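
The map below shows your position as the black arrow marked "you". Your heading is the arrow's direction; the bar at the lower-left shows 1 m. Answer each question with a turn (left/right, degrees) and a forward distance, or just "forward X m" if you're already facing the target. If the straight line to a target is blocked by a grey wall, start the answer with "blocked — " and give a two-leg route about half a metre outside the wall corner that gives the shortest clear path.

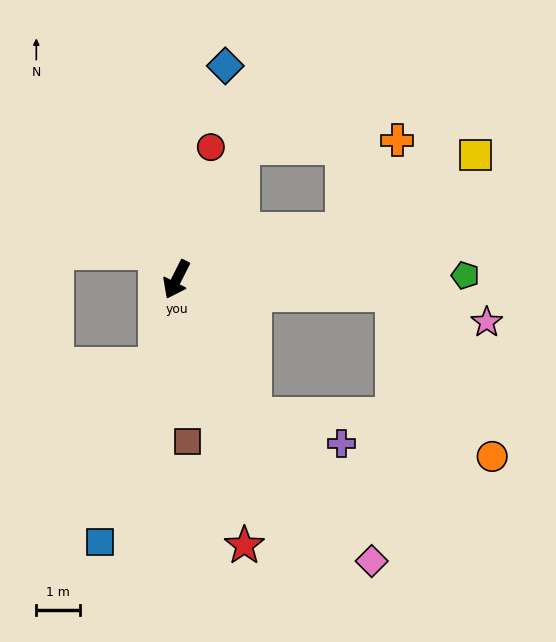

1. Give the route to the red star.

turn left 41°, forward 6.2 m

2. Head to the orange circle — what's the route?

blocked — turn left 113°, forward 4.9 m, then turn right 55°, forward 4.3 m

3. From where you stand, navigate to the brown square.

turn left 31°, forward 3.7 m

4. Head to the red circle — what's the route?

turn right 168°, forward 3.1 m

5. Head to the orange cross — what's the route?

blocked — turn left 133°, forward 4.0 m, then turn left 43°, forward 2.4 m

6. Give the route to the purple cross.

blocked — turn left 56°, forward 3.6 m, then turn left 43°, forward 2.1 m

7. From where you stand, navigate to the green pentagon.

turn left 118°, forward 6.6 m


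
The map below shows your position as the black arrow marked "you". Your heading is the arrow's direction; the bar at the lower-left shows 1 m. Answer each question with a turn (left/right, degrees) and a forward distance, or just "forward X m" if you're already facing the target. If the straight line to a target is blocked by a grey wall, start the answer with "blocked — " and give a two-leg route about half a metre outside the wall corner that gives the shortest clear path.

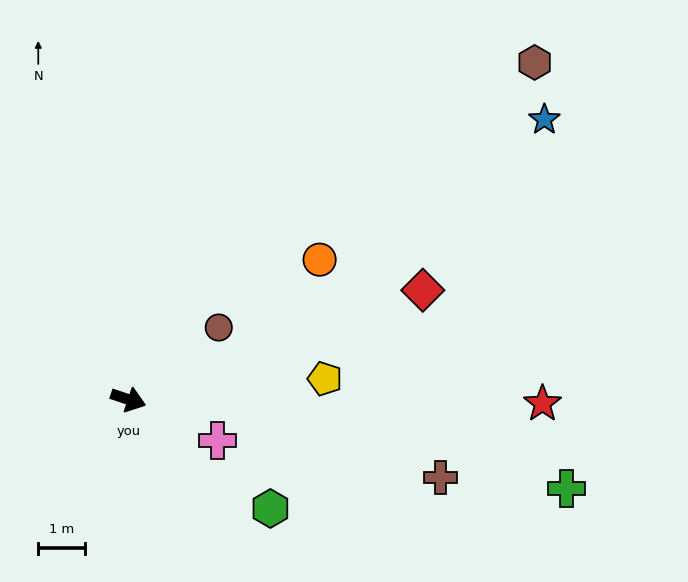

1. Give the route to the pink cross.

turn right 6°, forward 2.1 m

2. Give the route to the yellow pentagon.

turn left 25°, forward 4.3 m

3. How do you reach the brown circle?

turn left 57°, forward 2.5 m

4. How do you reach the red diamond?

turn left 39°, forward 6.8 m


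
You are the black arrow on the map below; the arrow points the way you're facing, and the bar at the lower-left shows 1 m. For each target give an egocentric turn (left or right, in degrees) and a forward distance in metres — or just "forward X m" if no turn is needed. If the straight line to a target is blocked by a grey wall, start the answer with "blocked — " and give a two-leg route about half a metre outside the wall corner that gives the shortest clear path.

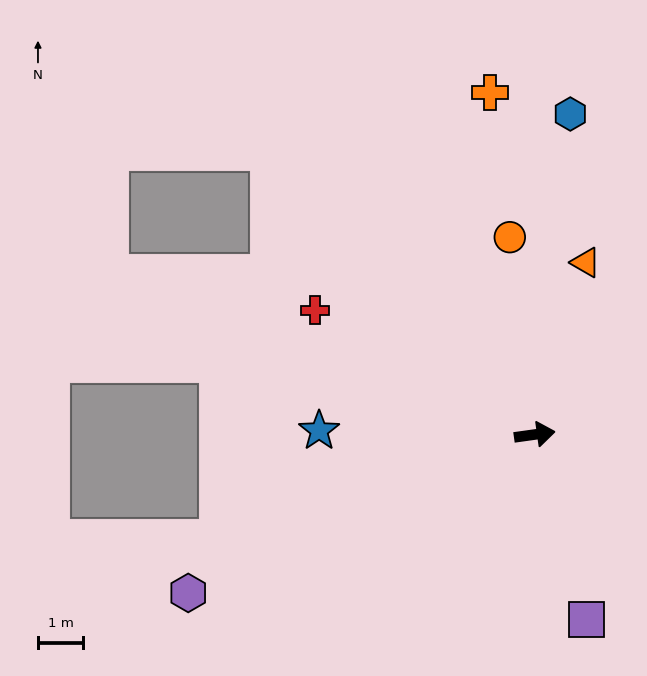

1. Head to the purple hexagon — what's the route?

turn right 163°, forward 8.4 m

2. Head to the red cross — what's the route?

turn left 143°, forward 5.6 m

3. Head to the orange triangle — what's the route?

turn left 66°, forward 4.0 m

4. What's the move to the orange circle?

turn left 89°, forward 4.4 m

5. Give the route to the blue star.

turn left 171°, forward 4.8 m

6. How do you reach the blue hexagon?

turn left 76°, forward 7.1 m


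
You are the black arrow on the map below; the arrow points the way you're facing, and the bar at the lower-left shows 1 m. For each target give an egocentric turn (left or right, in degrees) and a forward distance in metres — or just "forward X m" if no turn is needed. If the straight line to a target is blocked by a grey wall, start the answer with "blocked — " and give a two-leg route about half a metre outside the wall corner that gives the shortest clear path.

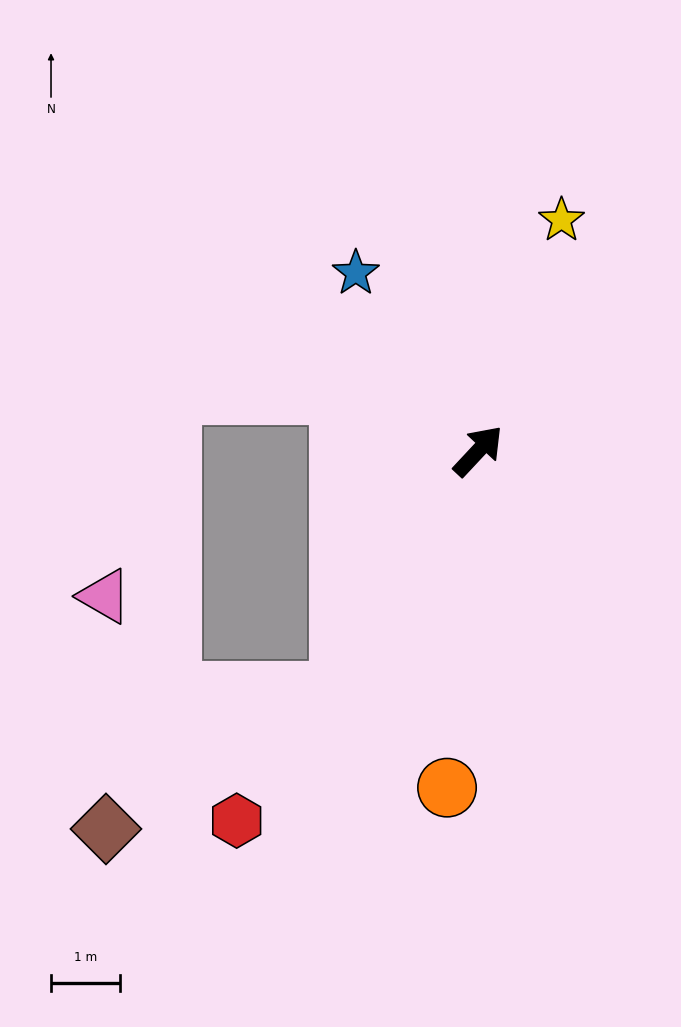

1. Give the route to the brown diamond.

blocked — turn right 167°, forward 4.0 m, then turn right 29°, forward 3.9 m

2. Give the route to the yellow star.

turn left 23°, forward 3.6 m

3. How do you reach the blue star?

turn left 78°, forward 3.1 m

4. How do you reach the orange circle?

turn right 142°, forward 4.9 m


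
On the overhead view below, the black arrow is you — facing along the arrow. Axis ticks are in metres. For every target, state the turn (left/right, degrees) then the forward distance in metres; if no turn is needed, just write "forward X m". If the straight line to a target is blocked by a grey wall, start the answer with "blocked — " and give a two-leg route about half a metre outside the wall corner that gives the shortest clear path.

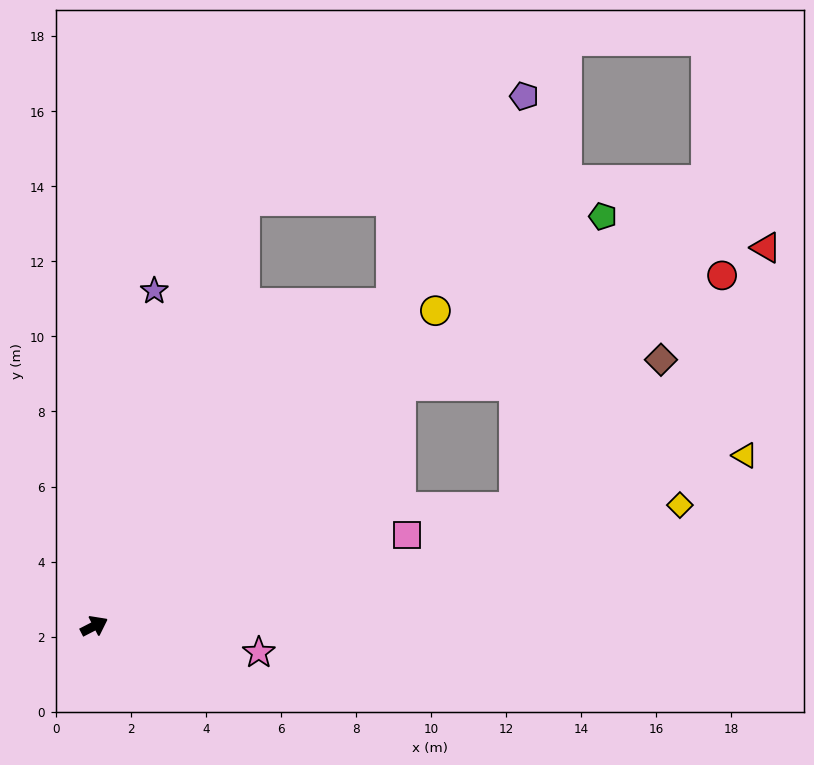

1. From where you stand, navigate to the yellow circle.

turn left 15°, forward 12.4 m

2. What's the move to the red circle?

blocked — turn left 11°, forward 10.4 m, then turn right 19°, forward 9.1 m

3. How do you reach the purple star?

turn left 53°, forward 9.1 m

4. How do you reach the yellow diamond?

turn right 16°, forward 15.9 m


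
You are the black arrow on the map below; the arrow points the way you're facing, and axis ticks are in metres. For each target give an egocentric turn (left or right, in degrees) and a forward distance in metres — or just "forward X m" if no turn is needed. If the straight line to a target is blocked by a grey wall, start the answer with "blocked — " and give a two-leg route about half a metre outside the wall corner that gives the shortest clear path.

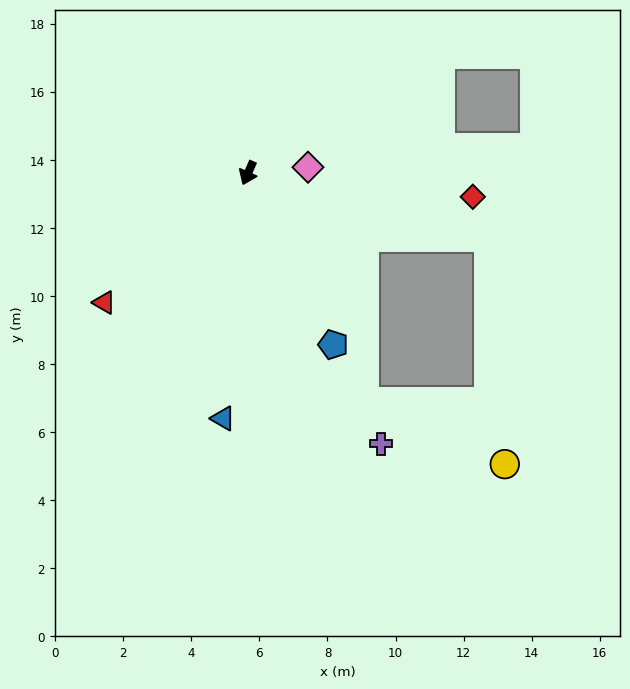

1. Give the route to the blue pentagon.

turn left 50°, forward 5.6 m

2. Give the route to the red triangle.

turn right 24°, forward 5.7 m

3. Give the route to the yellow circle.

blocked — turn left 99°, forward 7.3 m, then turn right 71°, forward 6.7 m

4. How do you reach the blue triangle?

turn left 18°, forward 7.2 m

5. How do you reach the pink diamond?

turn left 119°, forward 1.8 m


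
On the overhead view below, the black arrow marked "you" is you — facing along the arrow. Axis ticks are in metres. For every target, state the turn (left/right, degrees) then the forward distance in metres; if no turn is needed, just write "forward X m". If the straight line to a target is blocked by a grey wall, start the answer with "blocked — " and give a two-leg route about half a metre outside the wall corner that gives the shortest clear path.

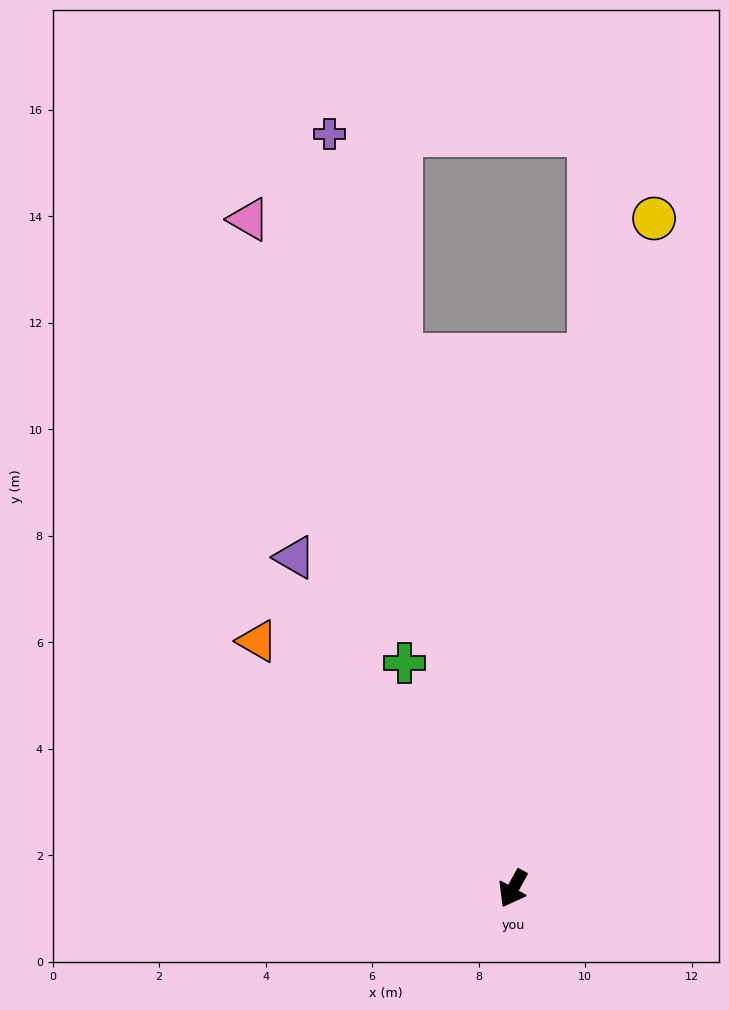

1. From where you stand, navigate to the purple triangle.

turn right 118°, forward 7.4 m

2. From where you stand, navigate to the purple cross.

turn right 137°, forward 14.6 m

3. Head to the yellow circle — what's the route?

turn right 163°, forward 12.9 m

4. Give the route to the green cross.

turn right 125°, forward 4.7 m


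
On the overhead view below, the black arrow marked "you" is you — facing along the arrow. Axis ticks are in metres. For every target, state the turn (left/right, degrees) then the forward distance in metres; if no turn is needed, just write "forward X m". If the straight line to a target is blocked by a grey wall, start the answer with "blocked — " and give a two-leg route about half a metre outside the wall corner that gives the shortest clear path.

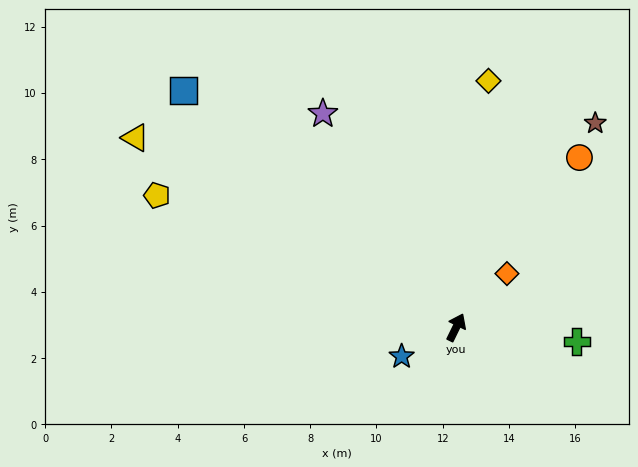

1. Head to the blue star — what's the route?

turn left 144°, forward 1.9 m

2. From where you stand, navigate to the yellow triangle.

turn left 85°, forward 11.2 m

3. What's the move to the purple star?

turn left 58°, forward 7.6 m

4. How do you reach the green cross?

turn right 71°, forward 3.7 m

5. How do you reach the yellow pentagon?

turn left 92°, forward 9.9 m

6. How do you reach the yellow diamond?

turn left 19°, forward 7.5 m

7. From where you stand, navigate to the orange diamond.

turn right 17°, forward 2.2 m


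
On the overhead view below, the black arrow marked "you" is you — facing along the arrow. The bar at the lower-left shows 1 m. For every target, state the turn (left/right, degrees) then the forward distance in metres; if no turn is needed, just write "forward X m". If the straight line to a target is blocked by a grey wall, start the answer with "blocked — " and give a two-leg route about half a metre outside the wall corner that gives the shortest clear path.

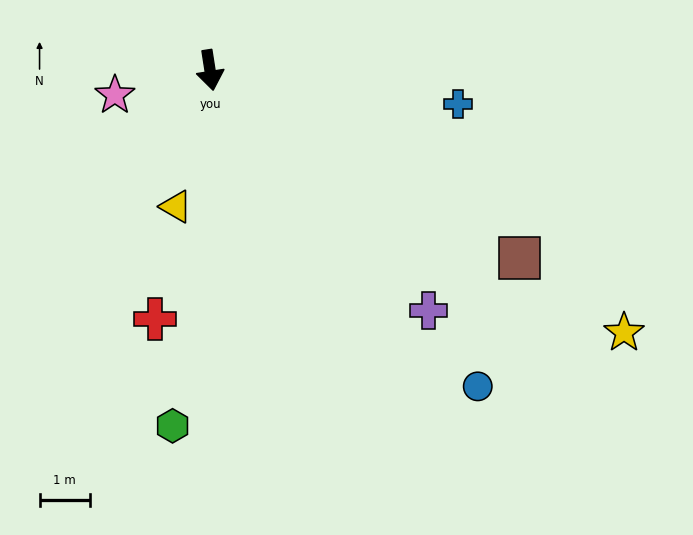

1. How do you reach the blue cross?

turn left 73°, forward 5.0 m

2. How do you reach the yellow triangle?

turn right 23°, forward 2.8 m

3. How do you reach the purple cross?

turn left 33°, forward 6.5 m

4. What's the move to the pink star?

turn right 84°, forward 2.0 m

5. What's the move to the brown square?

turn left 50°, forward 7.2 m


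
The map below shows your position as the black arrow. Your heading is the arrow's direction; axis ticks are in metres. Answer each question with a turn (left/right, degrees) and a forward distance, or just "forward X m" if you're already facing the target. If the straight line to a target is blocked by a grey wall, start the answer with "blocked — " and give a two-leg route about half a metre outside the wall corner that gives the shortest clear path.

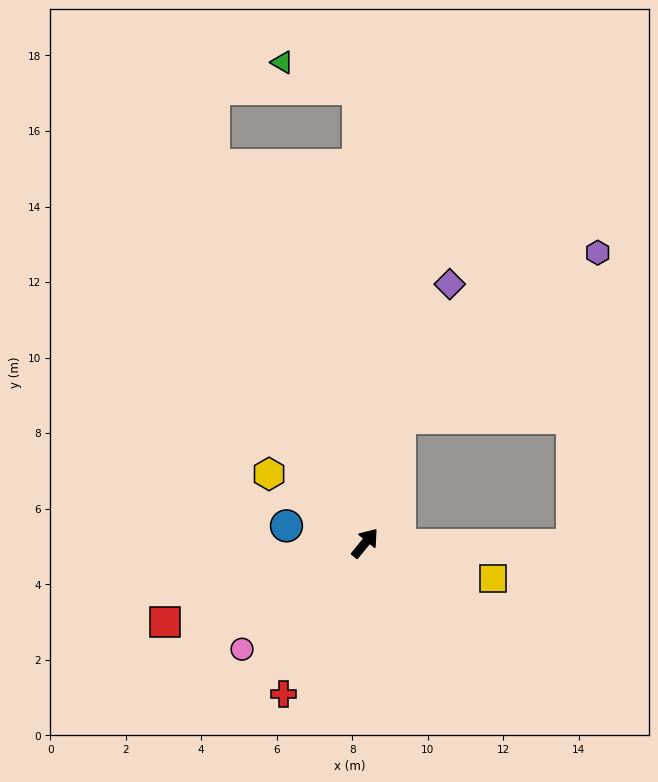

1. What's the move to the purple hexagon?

blocked — turn left 24°, forward 3.4 m, then turn right 35°, forward 6.8 m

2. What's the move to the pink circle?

turn left 170°, forward 4.3 m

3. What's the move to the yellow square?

turn right 66°, forward 3.5 m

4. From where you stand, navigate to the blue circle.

turn left 117°, forward 2.1 m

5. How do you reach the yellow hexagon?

turn left 94°, forward 3.1 m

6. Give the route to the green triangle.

blocked — turn left 40°, forward 12.0 m, then turn left 70°, forward 2.1 m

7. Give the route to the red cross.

turn right 169°, forward 4.5 m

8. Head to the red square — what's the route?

turn left 151°, forward 5.7 m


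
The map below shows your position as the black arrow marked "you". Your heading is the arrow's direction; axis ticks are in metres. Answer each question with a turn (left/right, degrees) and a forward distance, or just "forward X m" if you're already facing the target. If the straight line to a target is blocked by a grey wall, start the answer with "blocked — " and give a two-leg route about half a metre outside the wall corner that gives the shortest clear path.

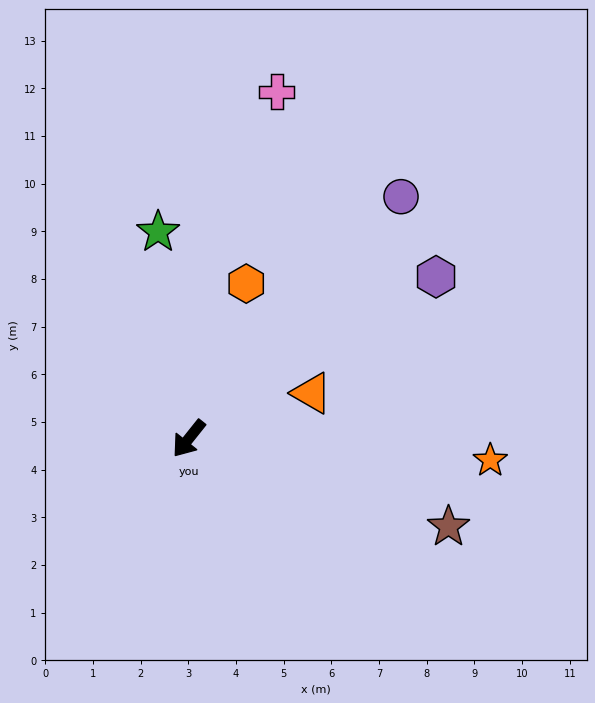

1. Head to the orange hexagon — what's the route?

turn right 162°, forward 3.5 m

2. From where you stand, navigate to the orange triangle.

turn left 149°, forward 2.7 m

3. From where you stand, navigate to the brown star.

turn left 110°, forward 5.8 m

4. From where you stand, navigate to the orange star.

turn left 124°, forward 6.3 m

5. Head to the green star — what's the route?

turn right 133°, forward 4.4 m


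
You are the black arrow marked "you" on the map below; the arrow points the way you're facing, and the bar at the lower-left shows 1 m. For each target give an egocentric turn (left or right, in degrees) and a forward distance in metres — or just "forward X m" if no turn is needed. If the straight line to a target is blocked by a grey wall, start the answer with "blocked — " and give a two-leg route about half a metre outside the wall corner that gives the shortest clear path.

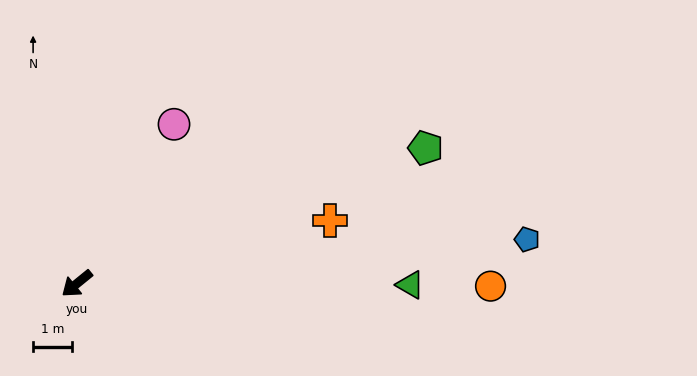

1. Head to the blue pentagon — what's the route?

turn left 146°, forward 11.6 m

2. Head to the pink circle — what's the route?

turn right 160°, forward 4.8 m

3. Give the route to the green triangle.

turn left 141°, forward 8.5 m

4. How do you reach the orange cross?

turn left 155°, forward 6.7 m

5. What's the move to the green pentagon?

turn left 162°, forward 9.6 m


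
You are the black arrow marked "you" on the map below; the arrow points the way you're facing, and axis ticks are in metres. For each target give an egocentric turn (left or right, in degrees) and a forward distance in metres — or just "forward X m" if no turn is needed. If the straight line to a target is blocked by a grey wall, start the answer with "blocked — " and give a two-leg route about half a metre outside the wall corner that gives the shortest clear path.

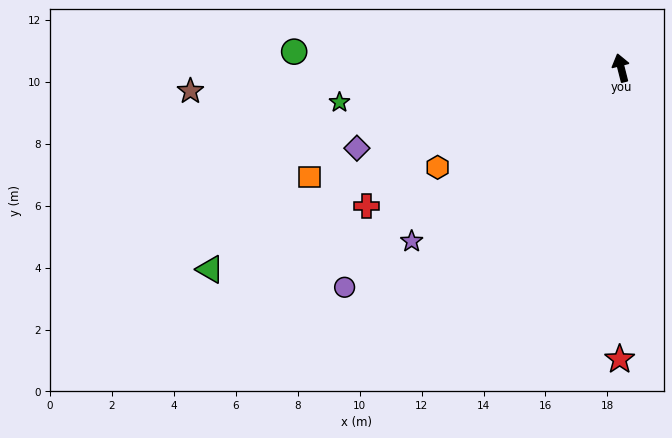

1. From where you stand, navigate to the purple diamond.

turn left 93°, forward 8.9 m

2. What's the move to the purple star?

turn left 115°, forward 8.8 m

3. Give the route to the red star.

turn left 165°, forward 9.4 m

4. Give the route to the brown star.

turn left 79°, forward 13.9 m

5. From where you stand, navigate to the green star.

turn left 83°, forward 9.2 m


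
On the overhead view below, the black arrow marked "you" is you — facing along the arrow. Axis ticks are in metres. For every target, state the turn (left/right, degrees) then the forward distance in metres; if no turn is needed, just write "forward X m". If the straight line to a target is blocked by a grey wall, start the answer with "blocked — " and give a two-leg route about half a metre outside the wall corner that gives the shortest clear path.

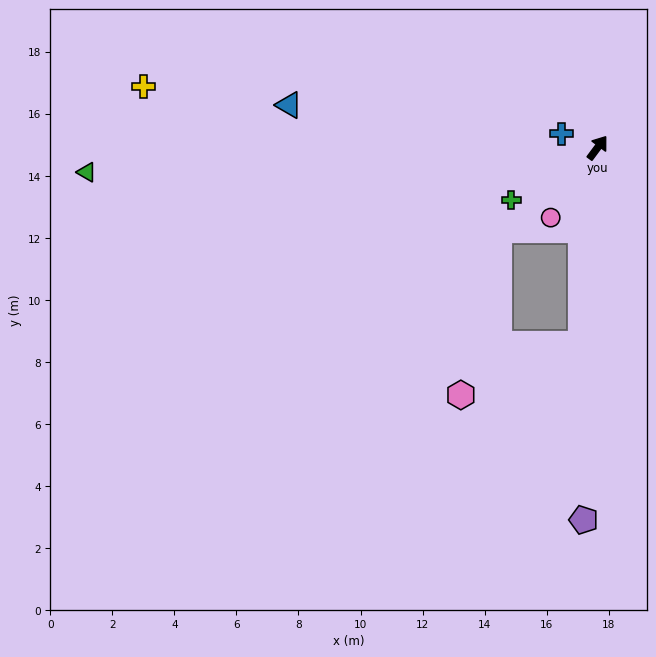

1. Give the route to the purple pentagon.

turn right 146°, forward 12.0 m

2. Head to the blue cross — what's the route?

turn left 105°, forward 1.2 m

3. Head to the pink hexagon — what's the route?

blocked — turn left 167°, forward 4.1 m, then turn left 36°, forward 5.5 m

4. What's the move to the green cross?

turn left 158°, forward 3.3 m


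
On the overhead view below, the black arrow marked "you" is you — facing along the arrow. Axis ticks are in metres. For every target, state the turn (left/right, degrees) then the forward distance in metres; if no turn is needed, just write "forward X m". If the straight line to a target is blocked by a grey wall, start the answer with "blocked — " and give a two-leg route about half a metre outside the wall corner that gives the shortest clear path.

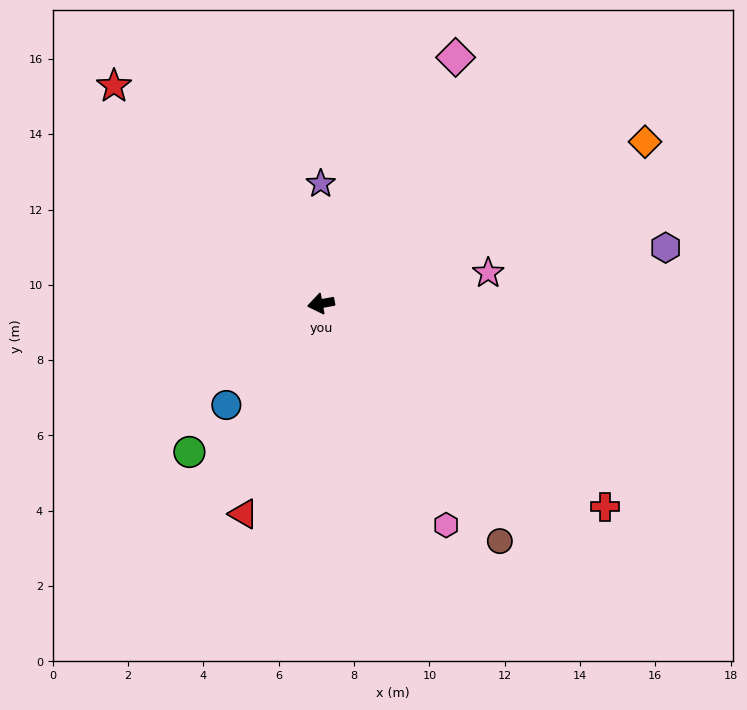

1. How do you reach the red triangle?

turn left 59°, forward 6.0 m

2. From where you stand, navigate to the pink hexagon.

turn left 109°, forward 6.8 m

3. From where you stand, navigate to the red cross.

turn left 134°, forward 9.3 m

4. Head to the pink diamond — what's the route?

turn right 129°, forward 7.5 m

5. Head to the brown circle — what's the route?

turn left 117°, forward 7.9 m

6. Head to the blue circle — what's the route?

turn left 37°, forward 3.7 m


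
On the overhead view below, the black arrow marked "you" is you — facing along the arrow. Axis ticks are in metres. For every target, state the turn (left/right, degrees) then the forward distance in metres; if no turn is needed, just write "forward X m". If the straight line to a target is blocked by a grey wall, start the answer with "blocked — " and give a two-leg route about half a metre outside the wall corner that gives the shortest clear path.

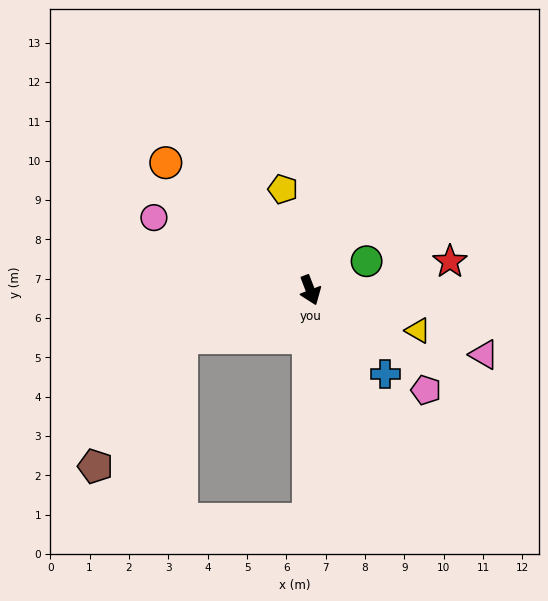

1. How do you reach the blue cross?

turn left 21°, forward 2.9 m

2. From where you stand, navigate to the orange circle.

turn right 152°, forward 4.9 m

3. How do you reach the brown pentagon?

blocked — turn right 91°, forward 3.5 m, then turn left 37°, forward 3.9 m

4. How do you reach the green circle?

turn left 96°, forward 1.6 m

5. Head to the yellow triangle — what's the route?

turn left 49°, forward 2.9 m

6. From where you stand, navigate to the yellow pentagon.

turn left 174°, forward 2.7 m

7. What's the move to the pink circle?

turn right 136°, forward 4.4 m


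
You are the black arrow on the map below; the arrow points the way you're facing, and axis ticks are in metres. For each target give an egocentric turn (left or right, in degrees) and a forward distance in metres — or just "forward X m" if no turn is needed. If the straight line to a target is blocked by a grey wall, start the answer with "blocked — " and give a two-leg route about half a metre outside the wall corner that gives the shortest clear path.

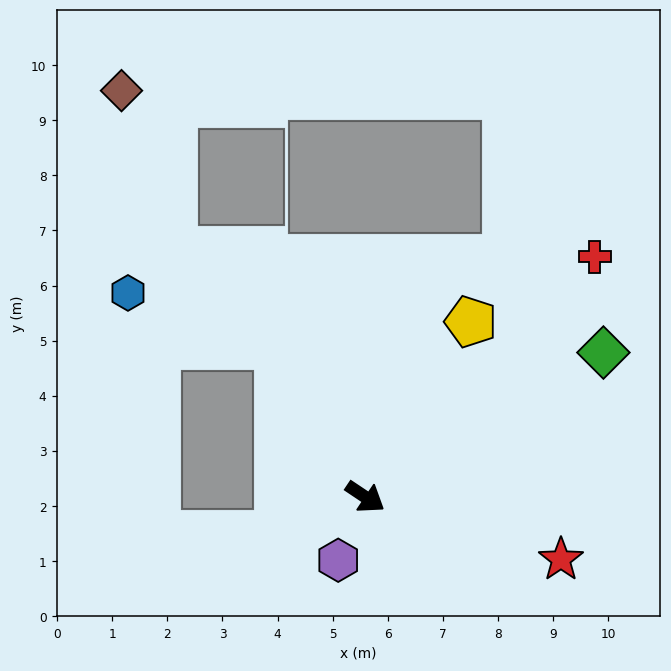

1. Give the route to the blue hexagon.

blocked — turn left 154°, forward 3.2 m, then turn left 40°, forward 2.9 m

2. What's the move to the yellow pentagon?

turn left 93°, forward 3.7 m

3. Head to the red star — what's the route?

turn left 16°, forward 3.7 m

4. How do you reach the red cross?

turn left 80°, forward 6.0 m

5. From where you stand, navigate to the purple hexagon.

turn right 79°, forward 1.2 m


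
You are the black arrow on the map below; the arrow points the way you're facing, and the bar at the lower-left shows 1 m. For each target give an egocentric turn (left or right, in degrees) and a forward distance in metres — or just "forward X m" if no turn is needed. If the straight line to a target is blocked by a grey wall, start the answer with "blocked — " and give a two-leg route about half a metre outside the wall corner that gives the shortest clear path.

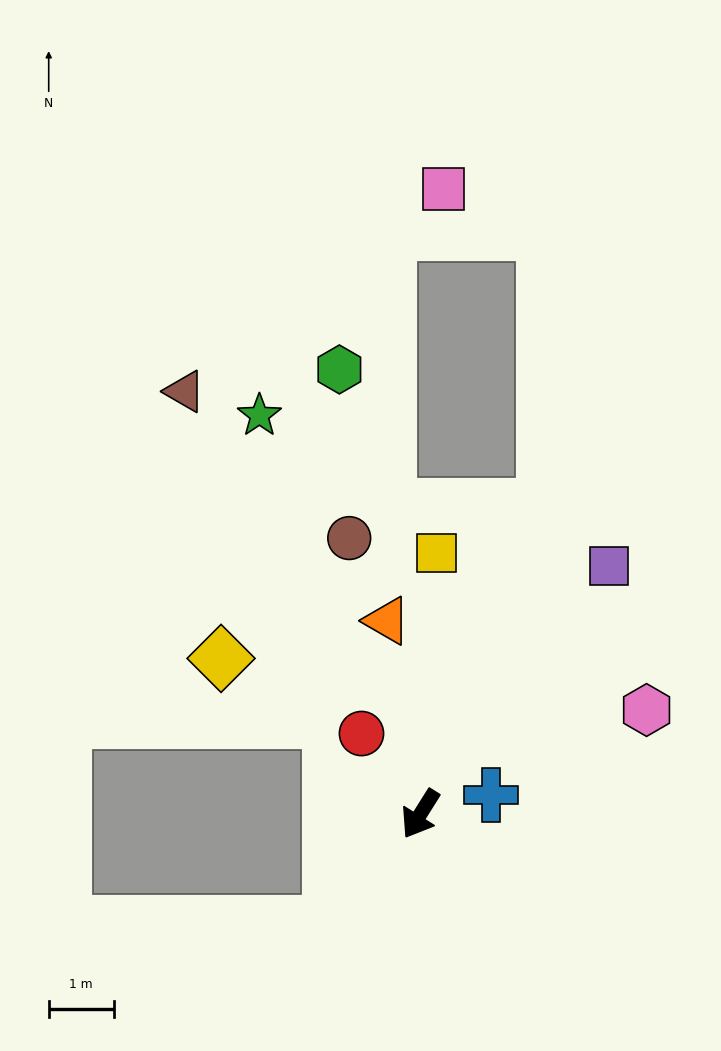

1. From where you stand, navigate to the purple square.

turn left 175°, forward 4.8 m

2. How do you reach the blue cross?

turn left 137°, forward 1.1 m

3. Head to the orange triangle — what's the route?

turn right 138°, forward 3.0 m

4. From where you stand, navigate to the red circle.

turn right 112°, forward 1.5 m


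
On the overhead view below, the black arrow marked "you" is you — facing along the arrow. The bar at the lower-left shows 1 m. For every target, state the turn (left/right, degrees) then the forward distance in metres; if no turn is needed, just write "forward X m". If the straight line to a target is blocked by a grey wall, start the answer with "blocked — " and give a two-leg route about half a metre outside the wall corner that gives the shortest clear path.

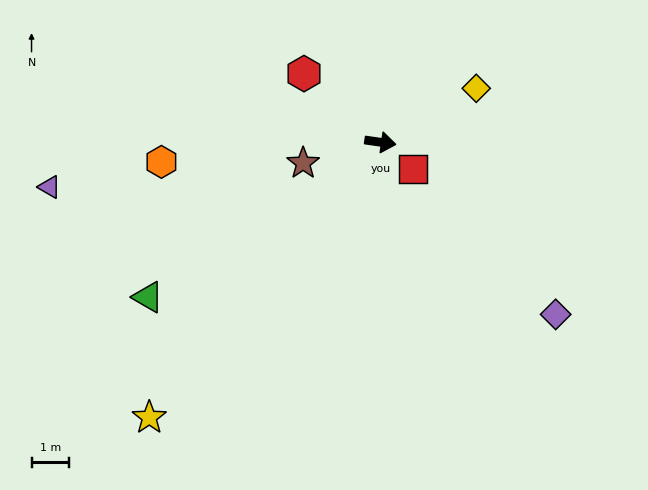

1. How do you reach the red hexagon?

turn left 146°, forward 2.7 m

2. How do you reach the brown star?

turn right 157°, forward 2.1 m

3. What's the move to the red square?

turn right 31°, forward 1.1 m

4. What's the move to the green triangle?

turn right 138°, forward 7.4 m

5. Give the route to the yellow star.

turn right 122°, forward 9.5 m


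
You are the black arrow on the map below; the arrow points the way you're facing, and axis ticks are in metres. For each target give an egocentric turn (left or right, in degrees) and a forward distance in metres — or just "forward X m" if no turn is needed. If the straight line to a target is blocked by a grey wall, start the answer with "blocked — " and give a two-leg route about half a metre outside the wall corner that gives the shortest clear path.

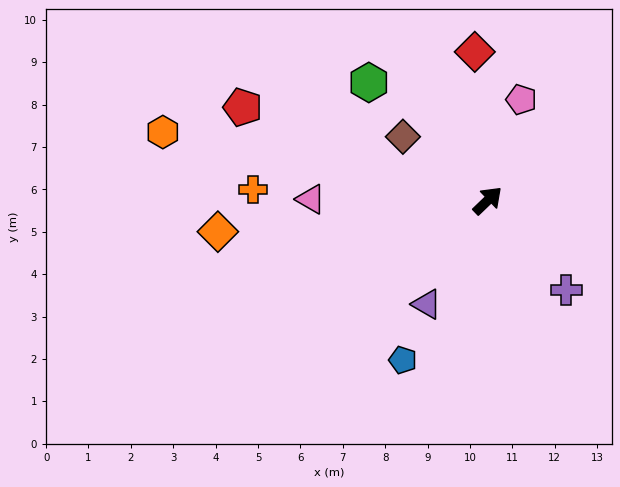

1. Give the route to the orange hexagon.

turn left 124°, forward 7.8 m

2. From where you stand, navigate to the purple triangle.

turn right 164°, forward 2.8 m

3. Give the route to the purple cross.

turn right 93°, forward 2.8 m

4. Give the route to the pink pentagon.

turn left 28°, forward 2.5 m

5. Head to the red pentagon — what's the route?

turn left 115°, forward 6.2 m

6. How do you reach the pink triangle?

turn left 136°, forward 4.2 m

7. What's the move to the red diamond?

turn left 51°, forward 3.5 m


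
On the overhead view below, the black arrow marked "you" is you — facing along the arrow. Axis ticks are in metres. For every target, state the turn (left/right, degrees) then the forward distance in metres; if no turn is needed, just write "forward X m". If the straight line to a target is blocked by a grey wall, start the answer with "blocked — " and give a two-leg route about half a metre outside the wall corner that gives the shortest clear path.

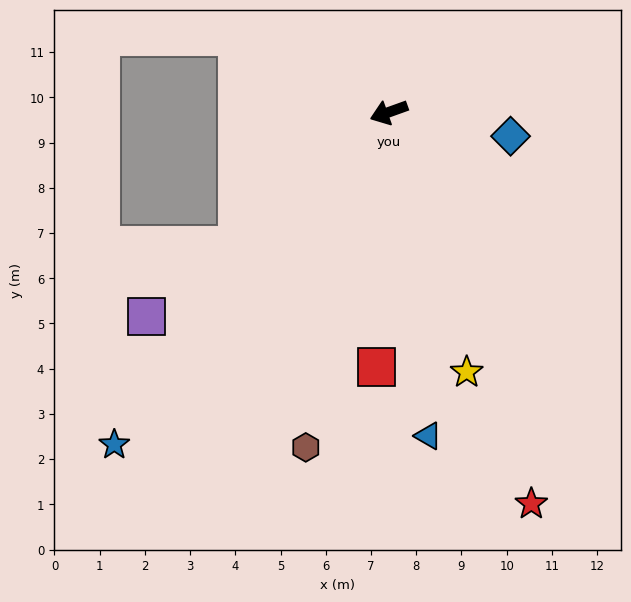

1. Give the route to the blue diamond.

turn left 149°, forward 2.7 m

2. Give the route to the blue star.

turn left 31°, forward 9.5 m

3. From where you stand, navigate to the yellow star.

turn left 87°, forward 6.0 m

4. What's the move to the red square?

turn left 67°, forward 5.6 m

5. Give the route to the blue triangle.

turn left 77°, forward 7.2 m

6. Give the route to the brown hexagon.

turn left 56°, forward 7.6 m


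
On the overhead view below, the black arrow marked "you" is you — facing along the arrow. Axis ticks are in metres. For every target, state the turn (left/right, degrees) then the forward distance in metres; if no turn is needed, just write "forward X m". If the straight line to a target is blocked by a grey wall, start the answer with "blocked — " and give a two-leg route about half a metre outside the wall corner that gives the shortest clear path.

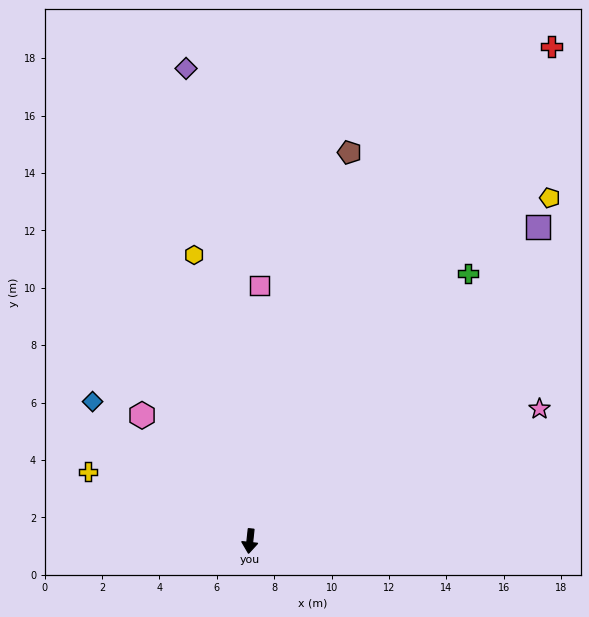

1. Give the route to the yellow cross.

turn right 107°, forward 6.1 m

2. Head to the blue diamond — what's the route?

turn right 125°, forward 7.3 m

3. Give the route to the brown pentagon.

turn left 172°, forward 14.0 m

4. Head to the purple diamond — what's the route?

turn right 166°, forward 16.6 m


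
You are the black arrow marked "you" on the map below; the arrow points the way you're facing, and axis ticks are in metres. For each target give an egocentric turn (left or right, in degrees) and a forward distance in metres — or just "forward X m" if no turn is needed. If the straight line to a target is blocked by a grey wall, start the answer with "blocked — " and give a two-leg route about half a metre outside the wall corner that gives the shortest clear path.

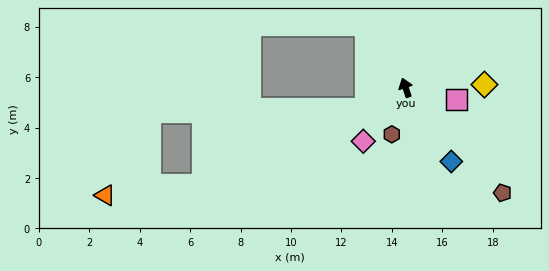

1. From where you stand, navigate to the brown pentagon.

turn right 156°, forward 5.7 m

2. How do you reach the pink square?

turn right 122°, forward 2.1 m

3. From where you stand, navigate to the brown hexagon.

turn left 145°, forward 1.9 m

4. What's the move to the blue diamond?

turn right 167°, forward 3.4 m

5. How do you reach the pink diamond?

turn left 123°, forward 2.7 m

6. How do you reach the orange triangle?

blocked — turn left 97°, forward 8.9 m, then turn right 19°, forward 3.9 m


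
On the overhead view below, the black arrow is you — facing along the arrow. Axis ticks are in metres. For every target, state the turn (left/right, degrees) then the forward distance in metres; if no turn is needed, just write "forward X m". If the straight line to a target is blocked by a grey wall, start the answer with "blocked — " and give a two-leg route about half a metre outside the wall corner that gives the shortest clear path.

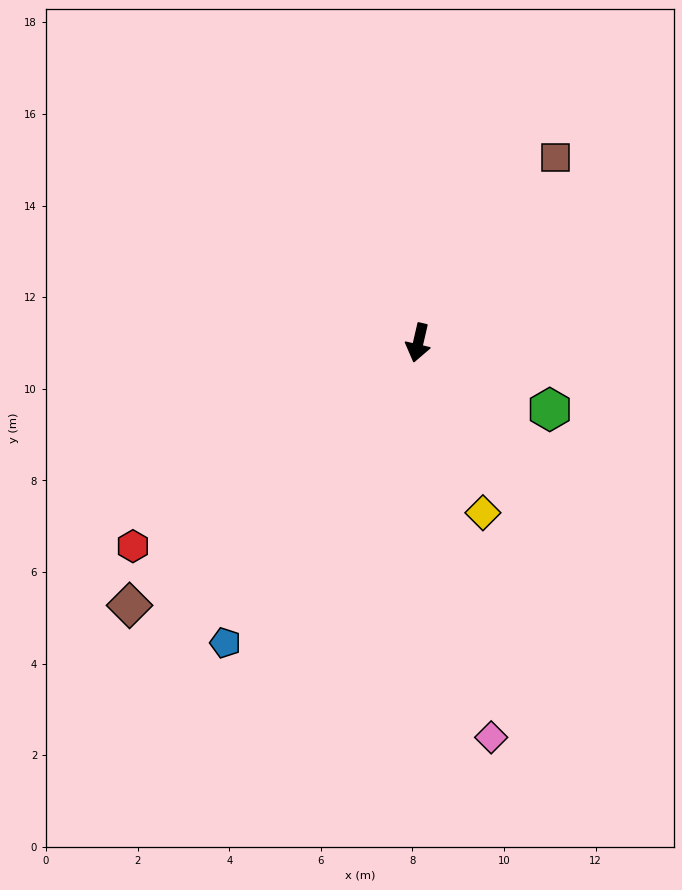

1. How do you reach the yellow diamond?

turn left 34°, forward 4.0 m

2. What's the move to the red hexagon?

turn right 41°, forward 7.6 m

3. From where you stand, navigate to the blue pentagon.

turn right 20°, forward 7.8 m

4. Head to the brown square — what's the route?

turn left 157°, forward 5.0 m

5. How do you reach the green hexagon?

turn left 76°, forward 3.2 m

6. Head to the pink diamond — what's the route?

turn left 24°, forward 8.8 m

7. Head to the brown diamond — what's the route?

turn right 35°, forward 8.5 m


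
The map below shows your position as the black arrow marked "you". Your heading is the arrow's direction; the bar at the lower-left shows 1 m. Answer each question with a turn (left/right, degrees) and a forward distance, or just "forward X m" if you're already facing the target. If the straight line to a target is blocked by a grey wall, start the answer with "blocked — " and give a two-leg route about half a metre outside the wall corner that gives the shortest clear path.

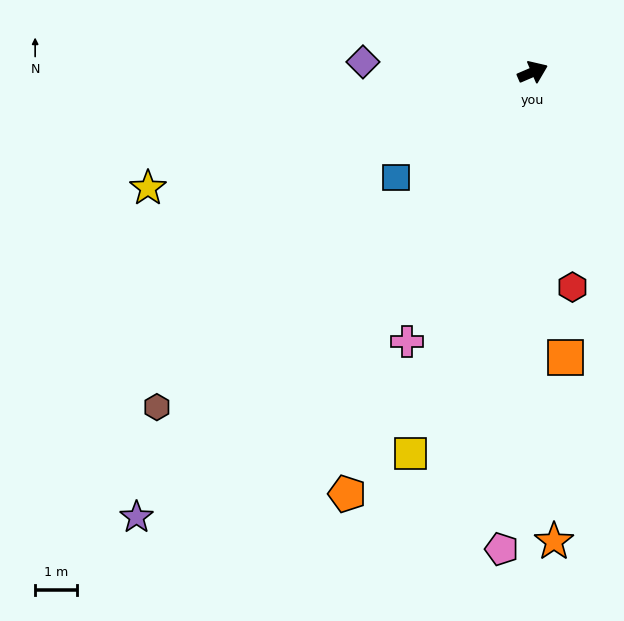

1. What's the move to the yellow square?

turn right 131°, forward 9.6 m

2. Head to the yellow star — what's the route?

turn left 173°, forward 9.6 m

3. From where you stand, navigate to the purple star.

turn right 155°, forward 14.3 m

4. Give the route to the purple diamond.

turn left 153°, forward 4.1 m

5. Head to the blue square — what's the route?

turn right 166°, forward 4.1 m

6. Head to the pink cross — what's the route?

turn right 138°, forward 7.1 m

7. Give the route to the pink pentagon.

turn right 117°, forward 11.5 m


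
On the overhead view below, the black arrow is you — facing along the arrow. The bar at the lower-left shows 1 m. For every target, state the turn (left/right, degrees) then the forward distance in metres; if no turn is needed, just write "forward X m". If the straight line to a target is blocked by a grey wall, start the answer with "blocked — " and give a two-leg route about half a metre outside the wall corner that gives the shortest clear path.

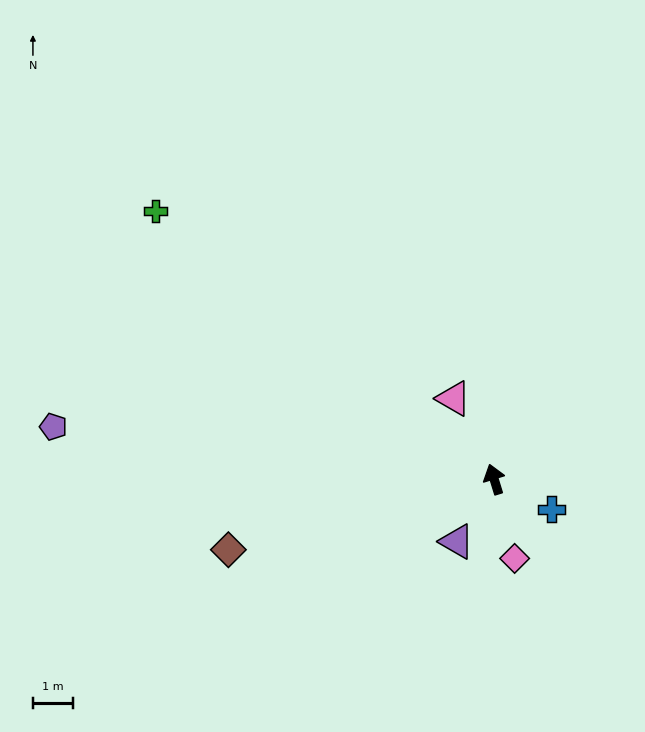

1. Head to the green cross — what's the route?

turn left 35°, forward 10.8 m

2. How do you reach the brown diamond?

turn left 88°, forward 6.9 m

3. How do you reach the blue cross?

turn right 135°, forward 1.6 m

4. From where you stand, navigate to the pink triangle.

turn left 10°, forward 2.3 m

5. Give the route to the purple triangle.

turn left 132°, forward 1.8 m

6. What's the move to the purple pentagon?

turn left 66°, forward 11.1 m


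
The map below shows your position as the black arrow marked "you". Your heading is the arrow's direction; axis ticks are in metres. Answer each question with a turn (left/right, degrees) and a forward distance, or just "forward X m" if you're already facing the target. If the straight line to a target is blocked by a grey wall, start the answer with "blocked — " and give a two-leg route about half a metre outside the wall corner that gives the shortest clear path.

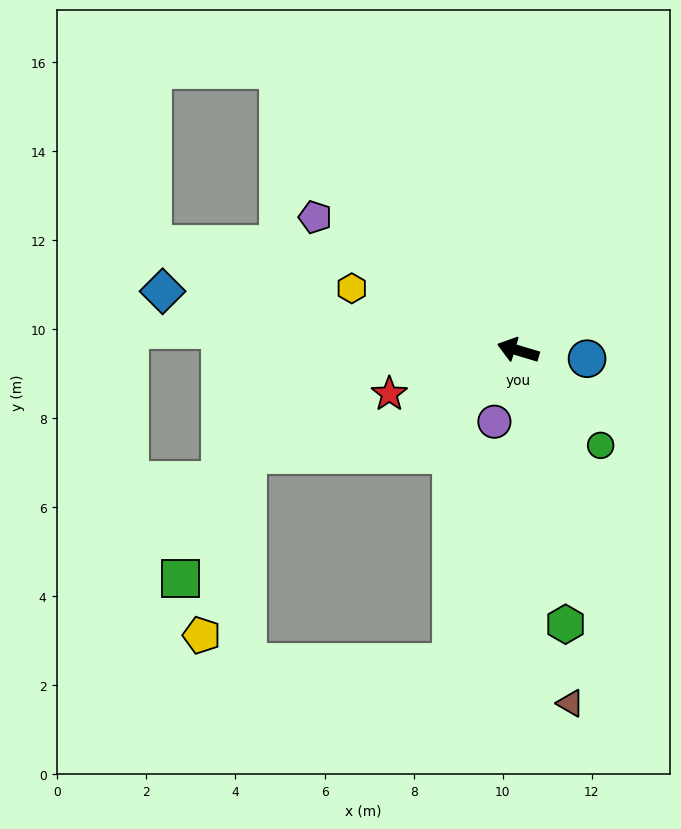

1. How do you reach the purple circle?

turn left 88°, forward 1.7 m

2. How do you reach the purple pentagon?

turn right 17°, forward 5.5 m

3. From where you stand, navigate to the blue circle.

turn right 170°, forward 1.6 m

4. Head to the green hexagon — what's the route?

turn left 117°, forward 6.2 m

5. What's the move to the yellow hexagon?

turn right 4°, forward 4.0 m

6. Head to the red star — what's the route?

turn left 35°, forward 3.1 m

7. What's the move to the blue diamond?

turn left 7°, forward 8.1 m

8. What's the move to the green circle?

turn left 148°, forward 2.8 m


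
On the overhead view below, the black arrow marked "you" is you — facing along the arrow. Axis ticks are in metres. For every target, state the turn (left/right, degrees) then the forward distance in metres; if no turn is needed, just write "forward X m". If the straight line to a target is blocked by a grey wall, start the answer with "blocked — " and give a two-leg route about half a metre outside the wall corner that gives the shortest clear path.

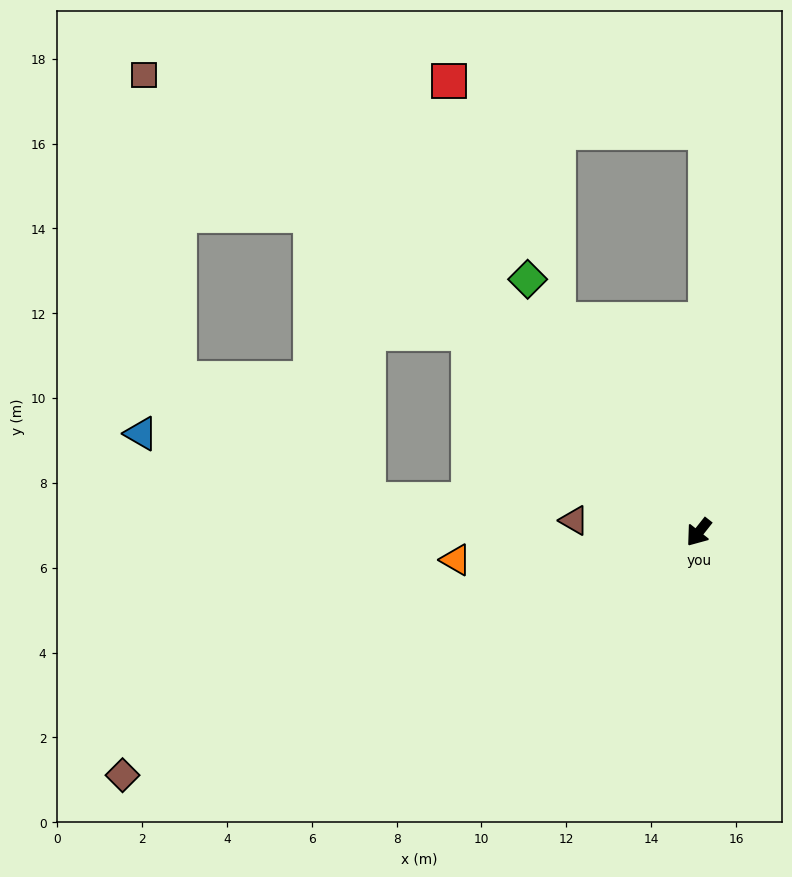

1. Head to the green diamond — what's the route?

turn right 108°, forward 7.2 m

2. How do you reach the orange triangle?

turn right 45°, forward 5.8 m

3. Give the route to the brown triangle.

turn right 57°, forward 3.0 m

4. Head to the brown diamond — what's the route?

turn right 29°, forward 14.7 m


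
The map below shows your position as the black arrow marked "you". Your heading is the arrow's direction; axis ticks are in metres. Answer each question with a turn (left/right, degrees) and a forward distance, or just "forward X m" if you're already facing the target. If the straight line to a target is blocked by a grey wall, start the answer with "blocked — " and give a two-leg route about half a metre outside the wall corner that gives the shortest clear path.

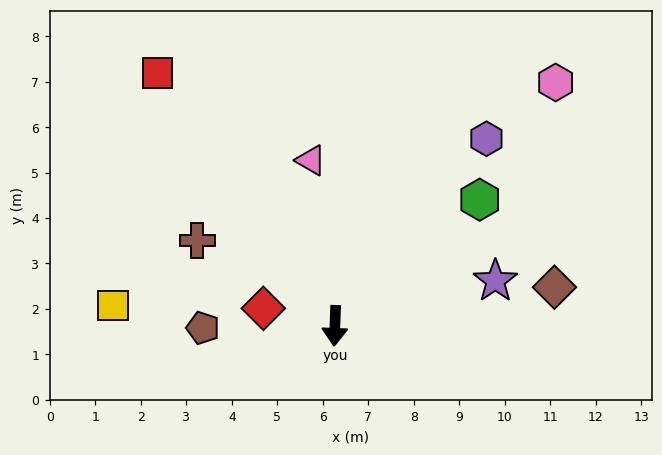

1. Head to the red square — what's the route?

turn right 143°, forward 6.8 m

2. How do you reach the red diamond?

turn right 102°, forward 1.6 m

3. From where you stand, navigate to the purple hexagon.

turn left 143°, forward 5.3 m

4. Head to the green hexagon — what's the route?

turn left 133°, forward 4.2 m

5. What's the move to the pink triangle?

turn right 170°, forward 3.7 m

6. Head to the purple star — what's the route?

turn left 108°, forward 3.7 m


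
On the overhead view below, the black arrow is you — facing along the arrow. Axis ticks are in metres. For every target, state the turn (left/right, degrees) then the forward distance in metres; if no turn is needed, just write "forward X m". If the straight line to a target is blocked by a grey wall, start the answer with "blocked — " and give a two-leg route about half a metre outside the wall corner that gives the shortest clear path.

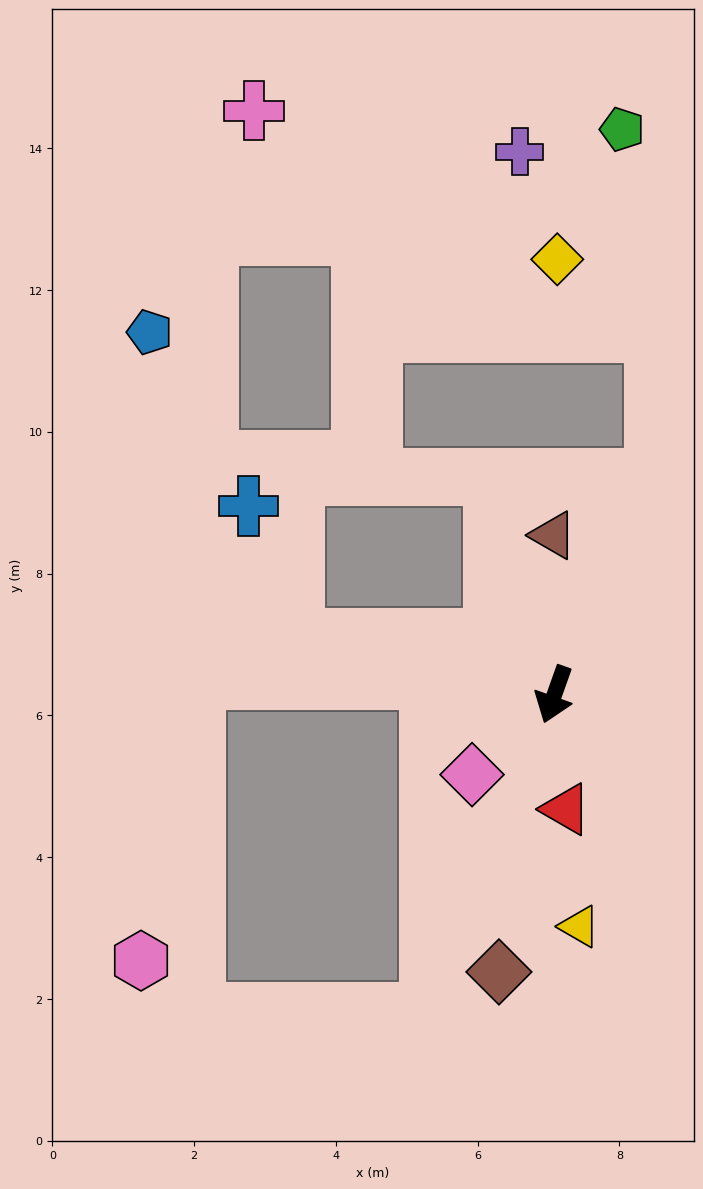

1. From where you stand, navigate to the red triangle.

turn left 25°, forward 1.6 m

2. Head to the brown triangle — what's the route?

turn right 160°, forward 2.2 m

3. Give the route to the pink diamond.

turn right 26°, forward 1.6 m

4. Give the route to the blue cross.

blocked — turn right 82°, forward 3.8 m, then turn right 60°, forward 2.0 m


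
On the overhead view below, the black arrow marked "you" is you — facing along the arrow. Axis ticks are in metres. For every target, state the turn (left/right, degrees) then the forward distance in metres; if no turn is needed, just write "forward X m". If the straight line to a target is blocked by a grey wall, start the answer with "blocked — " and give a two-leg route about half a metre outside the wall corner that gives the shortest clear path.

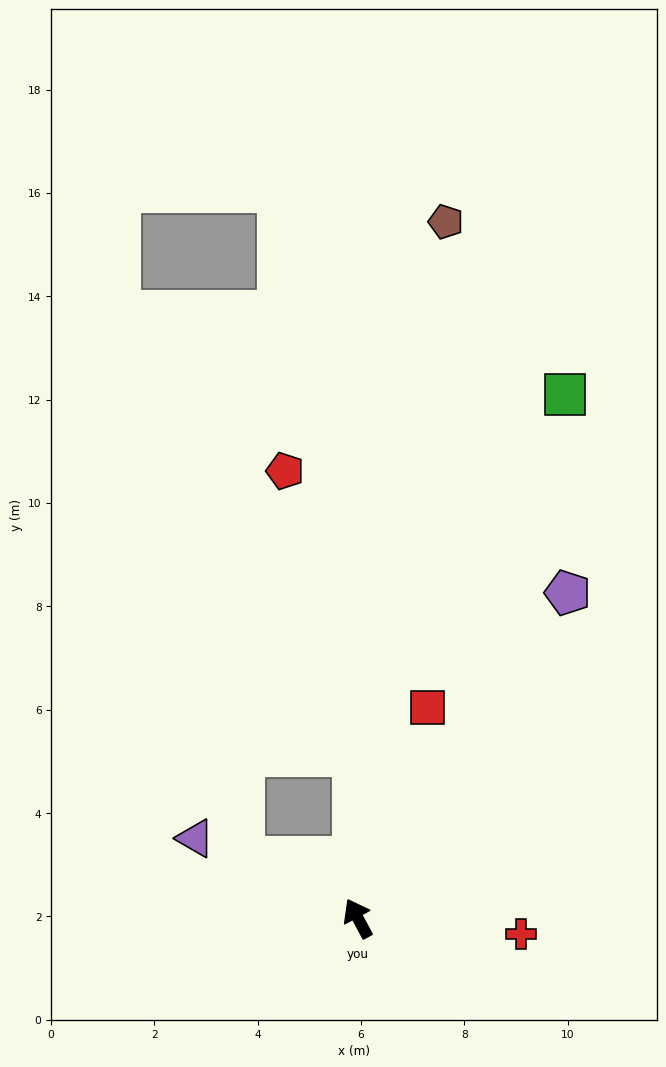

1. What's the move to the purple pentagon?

turn right 61°, forward 7.5 m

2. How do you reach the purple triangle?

turn left 36°, forward 3.5 m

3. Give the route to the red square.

turn right 47°, forward 4.3 m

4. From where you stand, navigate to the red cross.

turn right 124°, forward 3.2 m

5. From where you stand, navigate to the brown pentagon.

turn right 35°, forward 13.6 m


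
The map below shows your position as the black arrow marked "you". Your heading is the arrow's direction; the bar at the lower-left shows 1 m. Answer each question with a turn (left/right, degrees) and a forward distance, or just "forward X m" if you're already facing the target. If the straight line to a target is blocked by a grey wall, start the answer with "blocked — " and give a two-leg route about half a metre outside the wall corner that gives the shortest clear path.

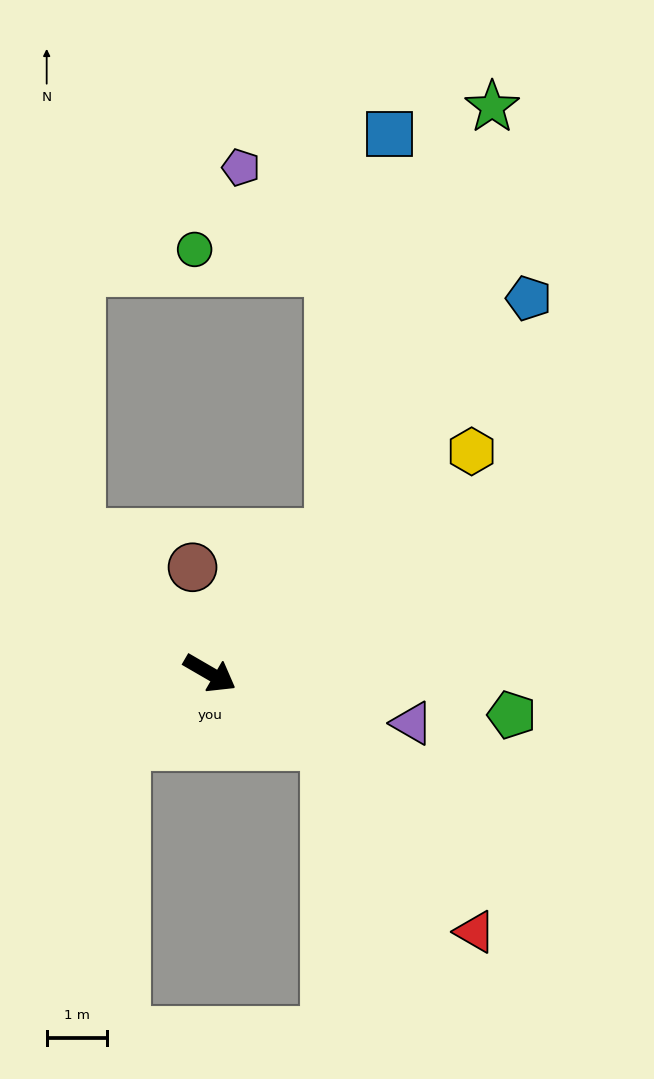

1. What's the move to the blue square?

blocked — turn left 79°, forward 3.1 m, then turn left 33°, forward 6.8 m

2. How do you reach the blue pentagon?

turn left 80°, forward 8.2 m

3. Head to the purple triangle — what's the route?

turn left 16°, forward 3.5 m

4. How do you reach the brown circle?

turn left 129°, forward 1.8 m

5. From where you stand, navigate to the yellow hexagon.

turn left 70°, forward 5.7 m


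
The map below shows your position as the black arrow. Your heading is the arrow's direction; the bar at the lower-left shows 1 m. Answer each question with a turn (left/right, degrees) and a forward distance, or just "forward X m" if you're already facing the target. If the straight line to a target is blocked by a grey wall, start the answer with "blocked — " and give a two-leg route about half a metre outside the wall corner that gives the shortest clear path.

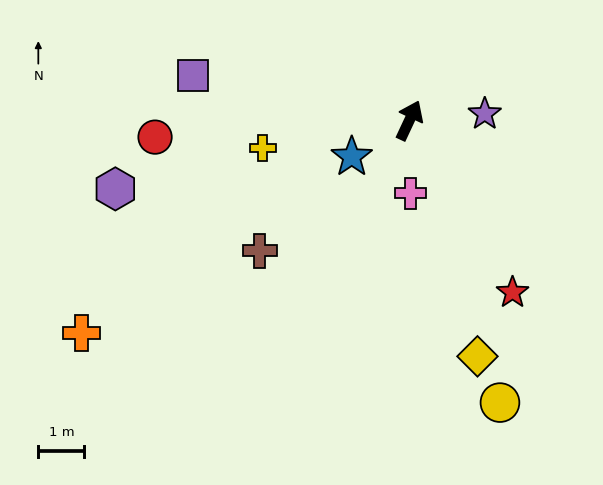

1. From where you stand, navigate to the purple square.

turn left 103°, forward 4.8 m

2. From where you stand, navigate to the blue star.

turn left 147°, forward 1.5 m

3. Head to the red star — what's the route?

turn right 124°, forward 4.3 m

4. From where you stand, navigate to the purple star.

turn right 60°, forward 1.6 m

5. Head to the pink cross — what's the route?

turn right 154°, forward 1.6 m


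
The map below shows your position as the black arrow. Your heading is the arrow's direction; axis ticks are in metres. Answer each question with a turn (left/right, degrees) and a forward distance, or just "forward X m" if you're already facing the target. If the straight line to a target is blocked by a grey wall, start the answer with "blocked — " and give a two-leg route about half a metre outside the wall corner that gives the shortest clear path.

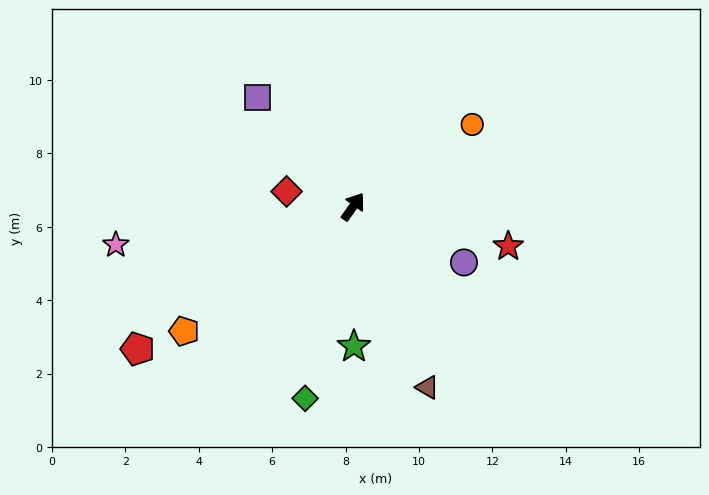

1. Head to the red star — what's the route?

turn right 69°, forward 4.4 m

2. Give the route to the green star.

turn right 144°, forward 3.8 m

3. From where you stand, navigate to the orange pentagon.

turn left 162°, forward 5.7 m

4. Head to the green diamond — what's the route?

turn right 159°, forward 5.4 m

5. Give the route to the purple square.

turn left 77°, forward 4.0 m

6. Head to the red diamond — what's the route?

turn left 113°, forward 1.9 m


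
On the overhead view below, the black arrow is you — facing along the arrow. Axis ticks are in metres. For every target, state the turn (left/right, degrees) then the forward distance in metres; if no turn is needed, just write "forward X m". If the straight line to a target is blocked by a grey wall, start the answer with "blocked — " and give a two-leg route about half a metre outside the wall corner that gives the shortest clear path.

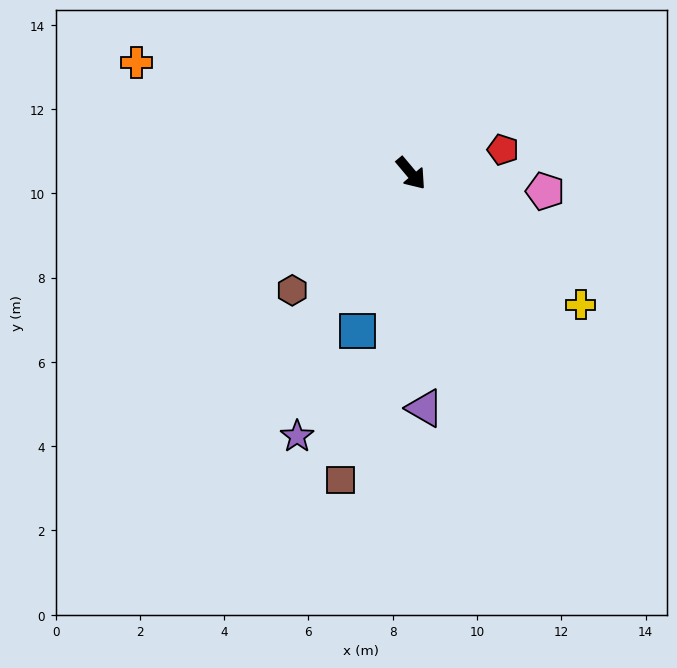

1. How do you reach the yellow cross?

turn left 12°, forward 5.1 m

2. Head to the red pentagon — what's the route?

turn left 64°, forward 2.3 m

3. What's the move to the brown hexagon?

turn right 85°, forward 4.0 m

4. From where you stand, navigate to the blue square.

turn right 59°, forward 4.0 m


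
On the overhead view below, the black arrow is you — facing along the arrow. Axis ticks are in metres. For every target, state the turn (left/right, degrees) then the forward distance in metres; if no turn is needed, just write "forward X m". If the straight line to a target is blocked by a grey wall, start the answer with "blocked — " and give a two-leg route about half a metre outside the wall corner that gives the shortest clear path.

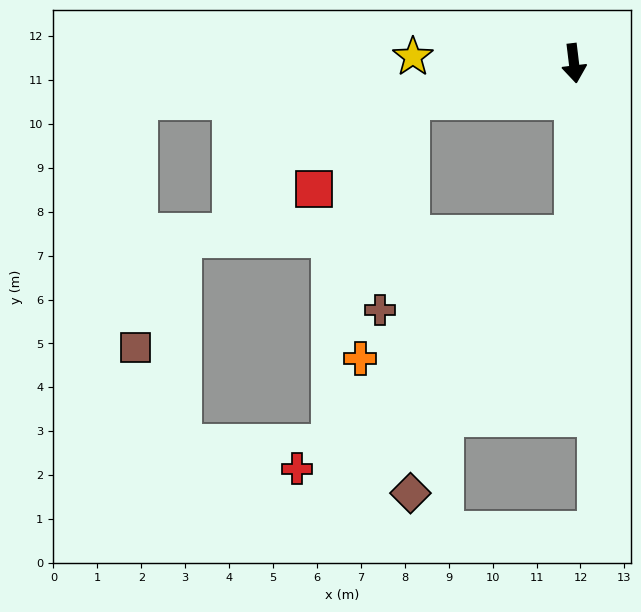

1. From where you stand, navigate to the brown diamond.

blocked — turn right 84°, forward 3.8 m, then turn left 77°, forward 8.9 m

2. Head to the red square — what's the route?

blocked — turn right 84°, forward 3.8 m, then turn left 29°, forward 3.0 m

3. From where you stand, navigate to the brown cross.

blocked — turn right 7°, forward 3.9 m, then turn right 68°, forward 4.7 m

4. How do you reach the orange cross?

blocked — turn right 7°, forward 3.9 m, then turn right 59°, forward 5.6 m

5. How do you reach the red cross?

blocked — turn right 7°, forward 3.9 m, then turn right 49°, forward 8.2 m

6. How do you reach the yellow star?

turn right 99°, forward 3.7 m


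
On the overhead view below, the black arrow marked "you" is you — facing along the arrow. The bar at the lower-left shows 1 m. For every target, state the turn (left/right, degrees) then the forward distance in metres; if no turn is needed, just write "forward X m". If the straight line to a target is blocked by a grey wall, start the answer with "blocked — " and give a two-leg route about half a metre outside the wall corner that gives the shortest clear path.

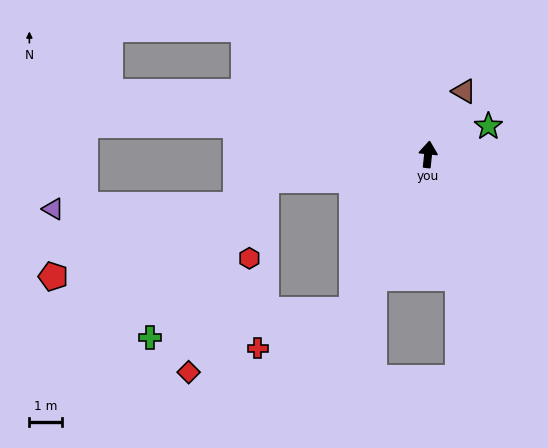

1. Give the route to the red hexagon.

blocked — turn left 105°, forward 5.0 m, then turn left 70°, forward 2.5 m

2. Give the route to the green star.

turn right 59°, forward 2.0 m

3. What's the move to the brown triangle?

turn right 23°, forward 2.2 m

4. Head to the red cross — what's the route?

blocked — turn left 160°, forward 5.3 m, then turn right 43°, forward 3.1 m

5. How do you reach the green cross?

blocked — turn left 105°, forward 5.0 m, then turn left 45°, forward 6.0 m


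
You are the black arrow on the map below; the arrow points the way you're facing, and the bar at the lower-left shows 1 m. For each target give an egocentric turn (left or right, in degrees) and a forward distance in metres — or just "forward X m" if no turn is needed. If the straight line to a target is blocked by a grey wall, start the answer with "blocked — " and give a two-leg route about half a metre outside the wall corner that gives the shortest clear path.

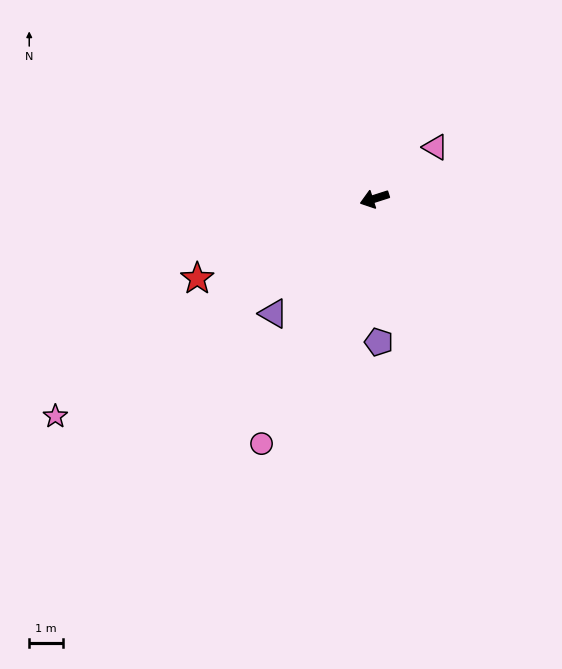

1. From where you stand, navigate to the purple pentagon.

turn left 74°, forward 4.3 m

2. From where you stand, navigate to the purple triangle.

turn left 31°, forward 4.5 m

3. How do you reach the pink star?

turn left 17°, forward 11.5 m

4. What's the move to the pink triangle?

turn right 157°, forward 2.4 m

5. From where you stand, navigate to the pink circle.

turn left 47°, forward 8.0 m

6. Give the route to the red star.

turn left 6°, forward 5.8 m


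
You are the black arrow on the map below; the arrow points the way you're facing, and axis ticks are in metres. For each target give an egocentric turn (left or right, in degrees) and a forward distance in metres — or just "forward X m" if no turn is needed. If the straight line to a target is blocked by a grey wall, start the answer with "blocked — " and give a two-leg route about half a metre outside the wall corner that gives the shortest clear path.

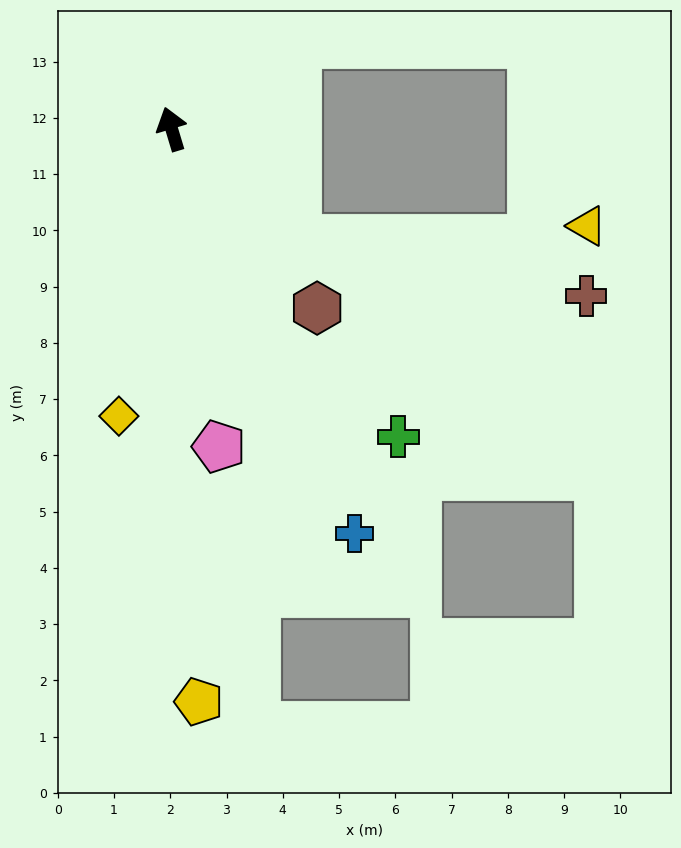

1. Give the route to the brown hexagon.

turn right 158°, forward 4.1 m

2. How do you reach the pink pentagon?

turn left 172°, forward 5.7 m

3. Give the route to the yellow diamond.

turn left 153°, forward 5.2 m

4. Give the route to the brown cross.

blocked — turn right 148°, forward 3.0 m, then turn left 30°, forward 5.2 m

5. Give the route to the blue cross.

turn right 172°, forward 7.9 m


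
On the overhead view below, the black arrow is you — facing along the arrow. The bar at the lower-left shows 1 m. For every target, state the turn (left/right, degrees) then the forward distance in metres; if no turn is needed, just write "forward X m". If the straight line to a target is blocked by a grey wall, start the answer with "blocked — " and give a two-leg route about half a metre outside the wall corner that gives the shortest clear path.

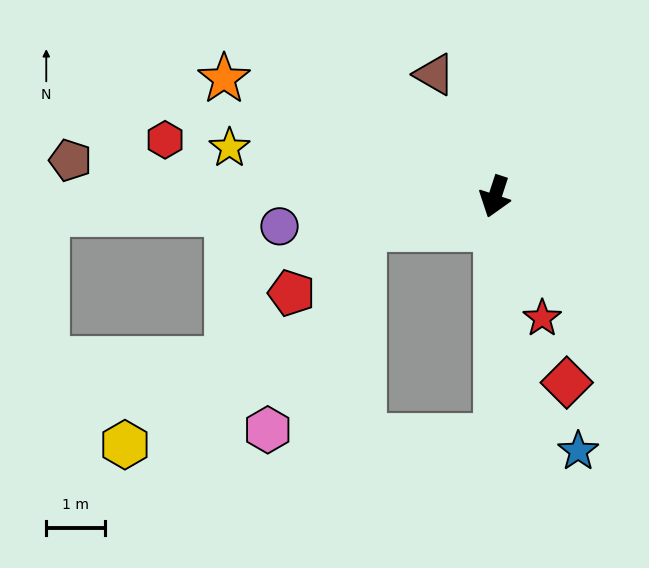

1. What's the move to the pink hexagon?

blocked — turn right 59°, forward 2.3 m, then turn left 52°, forward 3.8 m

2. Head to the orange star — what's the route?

turn right 95°, forward 5.0 m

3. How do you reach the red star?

turn left 39°, forward 2.2 m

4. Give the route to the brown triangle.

turn right 136°, forward 2.3 m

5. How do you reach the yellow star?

turn right 82°, forward 4.6 m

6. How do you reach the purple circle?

turn right 64°, forward 3.7 m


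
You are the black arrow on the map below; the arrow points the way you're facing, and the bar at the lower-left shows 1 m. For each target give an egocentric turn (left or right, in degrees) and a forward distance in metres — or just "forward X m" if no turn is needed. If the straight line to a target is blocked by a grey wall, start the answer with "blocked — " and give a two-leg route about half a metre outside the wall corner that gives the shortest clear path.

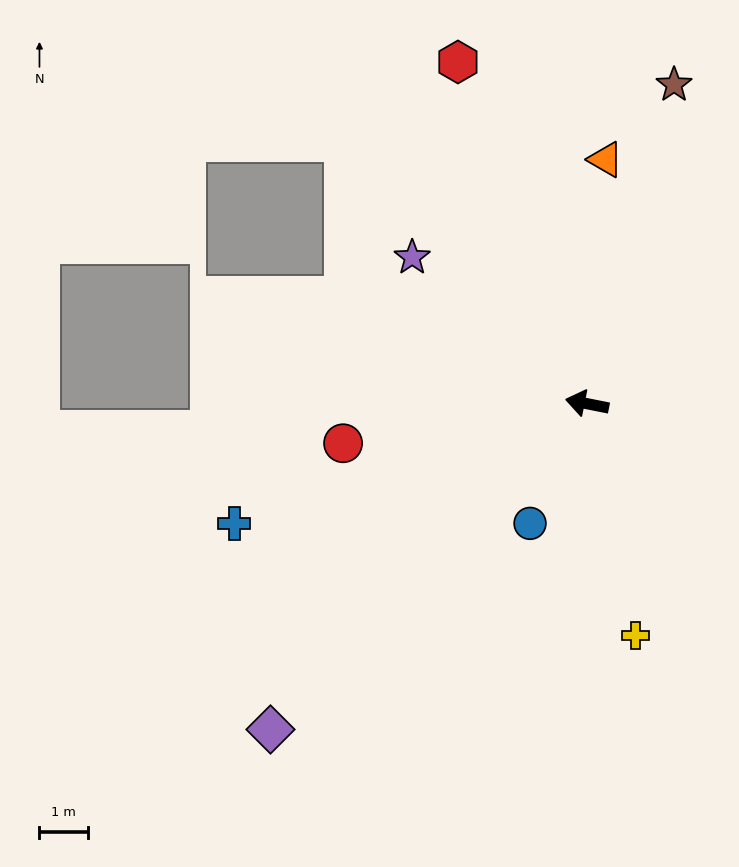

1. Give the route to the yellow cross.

turn left 113°, forward 4.9 m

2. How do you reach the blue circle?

turn left 76°, forward 2.7 m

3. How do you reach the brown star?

turn right 94°, forward 6.8 m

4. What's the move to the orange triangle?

turn right 83°, forward 5.0 m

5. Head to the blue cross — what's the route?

turn left 30°, forward 7.7 m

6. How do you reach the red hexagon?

turn right 58°, forward 7.5 m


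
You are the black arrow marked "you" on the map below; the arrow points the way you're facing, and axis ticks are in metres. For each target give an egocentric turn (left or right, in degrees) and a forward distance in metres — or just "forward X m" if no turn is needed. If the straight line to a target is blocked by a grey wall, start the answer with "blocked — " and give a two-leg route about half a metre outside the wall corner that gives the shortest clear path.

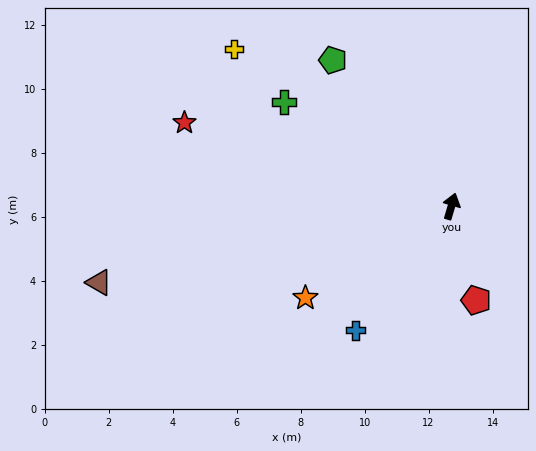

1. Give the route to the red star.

turn left 89°, forward 8.7 m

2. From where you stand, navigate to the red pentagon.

turn right 149°, forward 3.0 m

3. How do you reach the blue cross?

turn left 159°, forward 4.9 m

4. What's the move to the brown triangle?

turn left 119°, forward 11.3 m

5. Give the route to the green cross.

turn left 74°, forward 6.2 m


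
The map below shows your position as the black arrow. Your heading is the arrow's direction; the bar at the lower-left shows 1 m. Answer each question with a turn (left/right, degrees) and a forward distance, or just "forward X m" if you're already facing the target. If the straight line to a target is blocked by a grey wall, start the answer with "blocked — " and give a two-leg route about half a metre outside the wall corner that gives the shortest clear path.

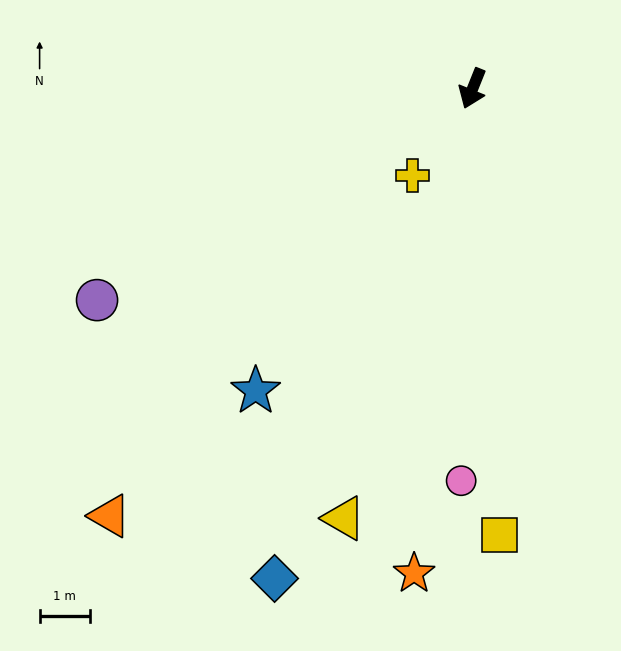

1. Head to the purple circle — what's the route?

turn right 39°, forward 8.6 m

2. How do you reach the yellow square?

turn left 25°, forward 8.9 m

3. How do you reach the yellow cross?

turn right 13°, forward 2.1 m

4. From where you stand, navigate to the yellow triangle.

turn left 5°, forward 8.9 m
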